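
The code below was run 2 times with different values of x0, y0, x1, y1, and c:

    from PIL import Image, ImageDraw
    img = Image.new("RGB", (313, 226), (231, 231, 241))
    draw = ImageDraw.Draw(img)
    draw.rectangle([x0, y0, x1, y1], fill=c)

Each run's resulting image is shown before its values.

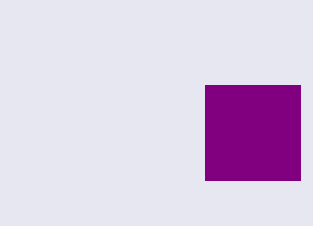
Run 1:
x0 = 205
y0 = 85
x1 = 300
y1 = 180
c = 'purple'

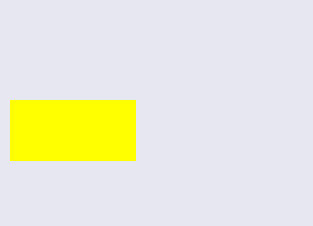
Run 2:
x0 = 10, y0 = 100, x1 = 135, y1 = 160, c = 'yellow'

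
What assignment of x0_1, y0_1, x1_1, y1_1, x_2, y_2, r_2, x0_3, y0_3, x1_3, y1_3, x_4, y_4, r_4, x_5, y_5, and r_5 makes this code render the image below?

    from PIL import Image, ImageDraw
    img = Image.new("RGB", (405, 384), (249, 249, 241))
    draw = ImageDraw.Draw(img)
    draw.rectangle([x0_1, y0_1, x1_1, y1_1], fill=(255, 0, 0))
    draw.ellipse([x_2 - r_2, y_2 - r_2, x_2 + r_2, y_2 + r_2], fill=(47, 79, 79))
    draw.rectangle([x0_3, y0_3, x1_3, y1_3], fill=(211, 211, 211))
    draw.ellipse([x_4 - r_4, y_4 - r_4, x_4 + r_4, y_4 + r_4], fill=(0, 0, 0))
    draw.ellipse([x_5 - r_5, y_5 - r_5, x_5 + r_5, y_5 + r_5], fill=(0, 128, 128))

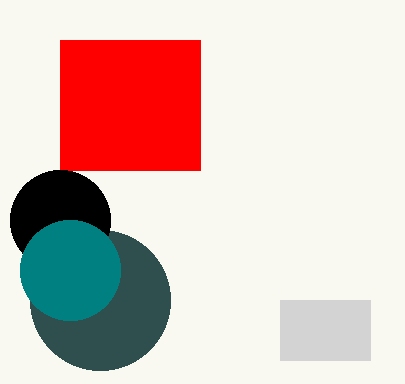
x0_1 = 60, y0_1 = 40, x1_1 = 200, y1_1 = 170, x_2 = 100, y_2 = 300, r_2 = 70, x0_3 = 280, y0_3 = 300, x1_3 = 370, y1_3 = 360, x_4 = 60, y_4 = 220, r_4 = 50, x_5 = 70, y_5 = 270, r_5 = 50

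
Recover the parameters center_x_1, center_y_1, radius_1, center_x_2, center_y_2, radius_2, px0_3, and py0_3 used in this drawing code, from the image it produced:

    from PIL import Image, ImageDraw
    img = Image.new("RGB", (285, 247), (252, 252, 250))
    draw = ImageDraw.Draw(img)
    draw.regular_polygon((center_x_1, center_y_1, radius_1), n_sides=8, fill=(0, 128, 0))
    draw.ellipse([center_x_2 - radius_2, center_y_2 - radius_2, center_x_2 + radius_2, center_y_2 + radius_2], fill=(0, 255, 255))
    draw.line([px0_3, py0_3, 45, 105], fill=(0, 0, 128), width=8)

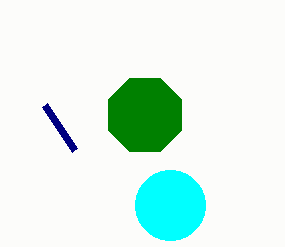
center_x_1 = 145, center_y_1 = 115, radius_1 = 40, center_x_2 = 170, center_y_2 = 205, radius_2 = 35, px0_3 = 75, py0_3 = 150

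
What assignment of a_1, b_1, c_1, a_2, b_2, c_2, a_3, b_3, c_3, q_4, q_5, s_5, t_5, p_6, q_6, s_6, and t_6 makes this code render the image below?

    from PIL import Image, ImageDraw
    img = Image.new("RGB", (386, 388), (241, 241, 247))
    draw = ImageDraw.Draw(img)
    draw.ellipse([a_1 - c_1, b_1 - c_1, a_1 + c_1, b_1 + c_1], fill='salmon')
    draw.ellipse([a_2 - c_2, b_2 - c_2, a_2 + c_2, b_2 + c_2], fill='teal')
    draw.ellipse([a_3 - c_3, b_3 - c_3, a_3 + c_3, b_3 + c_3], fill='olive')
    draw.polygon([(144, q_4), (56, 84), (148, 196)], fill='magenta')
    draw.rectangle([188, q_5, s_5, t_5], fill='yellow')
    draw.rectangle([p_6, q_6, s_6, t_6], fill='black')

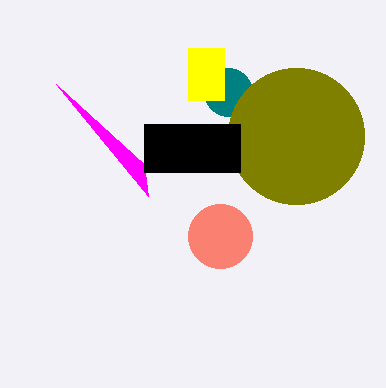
a_1 = 220; b_1 = 236; c_1 = 32; a_2 = 228; b_2 = 92; c_2 = 24; a_3 = 296; b_3 = 136; c_3 = 68; q_4 = 164; q_5 = 48; s_5 = 224; t_5 = 100; p_6 = 144; q_6 = 124; s_6 = 240; t_6 = 172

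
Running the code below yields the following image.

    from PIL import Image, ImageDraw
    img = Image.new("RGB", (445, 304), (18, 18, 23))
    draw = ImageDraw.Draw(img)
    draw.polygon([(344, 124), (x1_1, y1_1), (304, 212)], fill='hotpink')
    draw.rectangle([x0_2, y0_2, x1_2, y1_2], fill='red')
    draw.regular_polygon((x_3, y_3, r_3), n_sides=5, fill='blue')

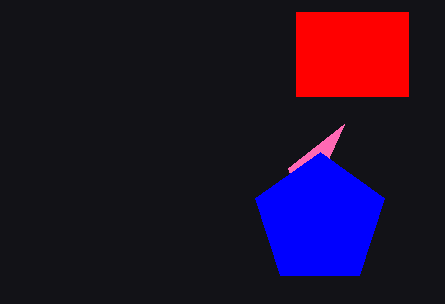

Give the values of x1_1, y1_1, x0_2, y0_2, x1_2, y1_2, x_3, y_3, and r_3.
x1_1 = 288, y1_1 = 168, x0_2 = 296, y0_2 = 12, x1_2 = 408, y1_2 = 96, x_3 = 320, y_3 = 220, r_3 = 68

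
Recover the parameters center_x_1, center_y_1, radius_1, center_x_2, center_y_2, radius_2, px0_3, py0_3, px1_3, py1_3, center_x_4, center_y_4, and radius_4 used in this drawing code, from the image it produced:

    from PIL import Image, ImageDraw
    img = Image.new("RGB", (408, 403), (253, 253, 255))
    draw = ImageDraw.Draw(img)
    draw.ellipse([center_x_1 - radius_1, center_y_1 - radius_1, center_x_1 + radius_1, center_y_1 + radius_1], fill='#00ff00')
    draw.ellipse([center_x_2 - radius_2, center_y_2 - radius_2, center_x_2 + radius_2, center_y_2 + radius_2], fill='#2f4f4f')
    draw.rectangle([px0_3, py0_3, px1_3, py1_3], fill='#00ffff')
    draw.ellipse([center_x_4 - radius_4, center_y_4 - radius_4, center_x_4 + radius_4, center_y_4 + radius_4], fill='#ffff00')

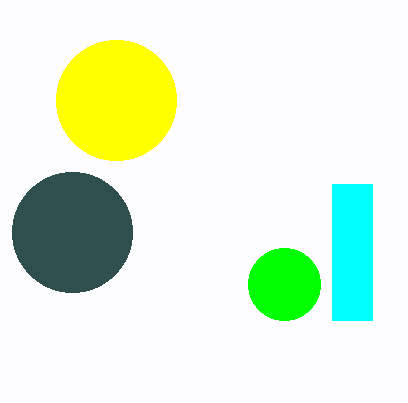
center_x_1 = 284, center_y_1 = 284, radius_1 = 36, center_x_2 = 72, center_y_2 = 232, radius_2 = 60, px0_3 = 332, py0_3 = 184, px1_3 = 372, py1_3 = 320, center_x_4 = 116, center_y_4 = 100, radius_4 = 60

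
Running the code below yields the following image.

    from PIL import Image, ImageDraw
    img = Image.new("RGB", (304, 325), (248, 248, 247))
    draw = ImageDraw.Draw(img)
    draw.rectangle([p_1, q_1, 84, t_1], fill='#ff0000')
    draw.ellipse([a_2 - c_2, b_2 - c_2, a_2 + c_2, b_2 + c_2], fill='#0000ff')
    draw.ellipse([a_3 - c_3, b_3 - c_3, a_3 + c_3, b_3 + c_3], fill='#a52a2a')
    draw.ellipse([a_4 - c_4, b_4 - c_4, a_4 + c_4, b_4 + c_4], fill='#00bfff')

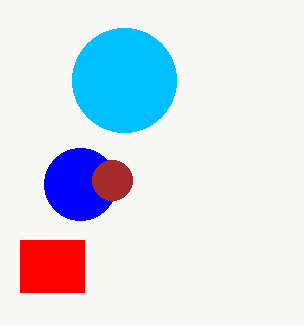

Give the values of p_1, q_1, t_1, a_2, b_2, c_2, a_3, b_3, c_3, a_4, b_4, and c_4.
p_1 = 20; q_1 = 240; t_1 = 292; a_2 = 80; b_2 = 184; c_2 = 36; a_3 = 112; b_3 = 180; c_3 = 20; a_4 = 124; b_4 = 80; c_4 = 52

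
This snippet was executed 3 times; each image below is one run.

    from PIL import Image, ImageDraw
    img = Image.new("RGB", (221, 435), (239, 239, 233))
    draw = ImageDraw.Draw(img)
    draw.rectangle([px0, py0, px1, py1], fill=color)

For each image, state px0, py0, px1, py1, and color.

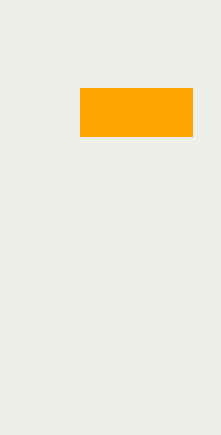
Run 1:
px0 = 80
py0 = 88
px1 = 192
py1 = 136
color = 'orange'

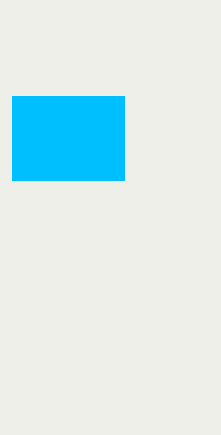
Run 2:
px0 = 12
py0 = 96
px1 = 124
py1 = 180
color = 'deepskyblue'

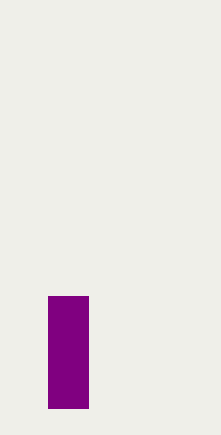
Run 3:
px0 = 48; py0 = 296; px1 = 88; py1 = 408; color = 'purple'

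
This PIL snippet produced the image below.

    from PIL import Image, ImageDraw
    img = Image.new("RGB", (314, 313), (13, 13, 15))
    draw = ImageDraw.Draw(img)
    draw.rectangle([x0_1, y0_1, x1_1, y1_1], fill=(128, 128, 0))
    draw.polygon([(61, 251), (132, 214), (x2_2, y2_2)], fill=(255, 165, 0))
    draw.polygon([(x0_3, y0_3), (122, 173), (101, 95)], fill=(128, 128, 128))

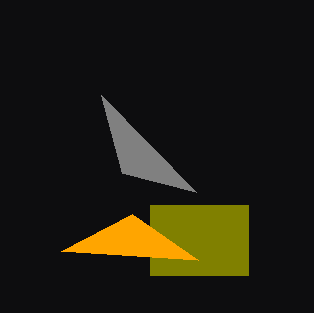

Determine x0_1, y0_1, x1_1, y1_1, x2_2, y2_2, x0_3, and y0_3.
x0_1 = 150, y0_1 = 205, x1_1 = 248, y1_1 = 275, x2_2 = 198, y2_2 = 260, x0_3 = 196, y0_3 = 192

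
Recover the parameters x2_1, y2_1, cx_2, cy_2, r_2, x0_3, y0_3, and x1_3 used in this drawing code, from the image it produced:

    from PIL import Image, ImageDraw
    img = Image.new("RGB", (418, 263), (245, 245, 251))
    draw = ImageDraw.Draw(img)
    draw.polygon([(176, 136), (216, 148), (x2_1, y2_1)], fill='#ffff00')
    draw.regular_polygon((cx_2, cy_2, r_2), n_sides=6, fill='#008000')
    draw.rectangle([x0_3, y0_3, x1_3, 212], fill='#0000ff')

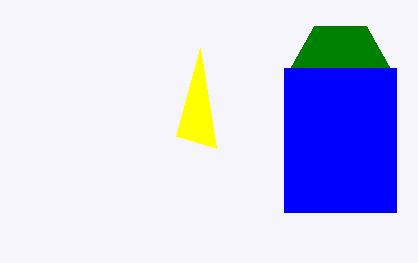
x2_1 = 200; y2_1 = 48; cx_2 = 340; cy_2 = 72; r_2 = 52; x0_3 = 284; y0_3 = 68; x1_3 = 396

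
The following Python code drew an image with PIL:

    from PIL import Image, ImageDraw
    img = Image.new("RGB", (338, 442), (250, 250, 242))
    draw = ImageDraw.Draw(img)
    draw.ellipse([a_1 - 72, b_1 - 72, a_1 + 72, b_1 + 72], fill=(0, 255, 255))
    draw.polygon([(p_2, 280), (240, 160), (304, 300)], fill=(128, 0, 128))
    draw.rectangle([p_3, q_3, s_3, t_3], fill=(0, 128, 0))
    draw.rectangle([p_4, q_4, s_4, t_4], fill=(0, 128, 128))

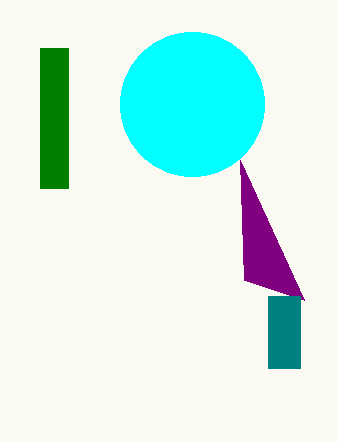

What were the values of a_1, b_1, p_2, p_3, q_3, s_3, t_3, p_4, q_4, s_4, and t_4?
a_1 = 192; b_1 = 104; p_2 = 244; p_3 = 40; q_3 = 48; s_3 = 68; t_3 = 188; p_4 = 268; q_4 = 296; s_4 = 300; t_4 = 368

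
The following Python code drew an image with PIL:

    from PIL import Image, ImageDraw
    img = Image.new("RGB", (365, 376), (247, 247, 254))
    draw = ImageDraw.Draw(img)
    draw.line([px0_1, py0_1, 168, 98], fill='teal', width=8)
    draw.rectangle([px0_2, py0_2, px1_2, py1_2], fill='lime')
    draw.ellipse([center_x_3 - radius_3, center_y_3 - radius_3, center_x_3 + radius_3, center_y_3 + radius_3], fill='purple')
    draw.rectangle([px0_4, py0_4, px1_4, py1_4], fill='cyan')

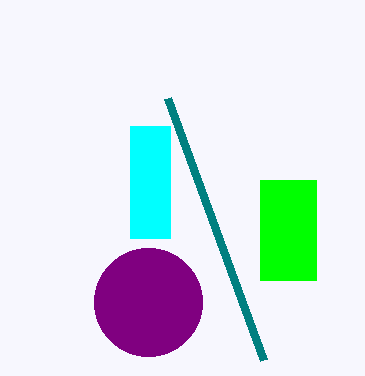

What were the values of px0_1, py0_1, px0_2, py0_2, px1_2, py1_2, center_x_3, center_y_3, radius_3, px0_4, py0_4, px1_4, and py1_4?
px0_1 = 264
py0_1 = 360
px0_2 = 260
py0_2 = 180
px1_2 = 316
py1_2 = 280
center_x_3 = 148
center_y_3 = 302
radius_3 = 54
px0_4 = 130
py0_4 = 126
px1_4 = 170
py1_4 = 238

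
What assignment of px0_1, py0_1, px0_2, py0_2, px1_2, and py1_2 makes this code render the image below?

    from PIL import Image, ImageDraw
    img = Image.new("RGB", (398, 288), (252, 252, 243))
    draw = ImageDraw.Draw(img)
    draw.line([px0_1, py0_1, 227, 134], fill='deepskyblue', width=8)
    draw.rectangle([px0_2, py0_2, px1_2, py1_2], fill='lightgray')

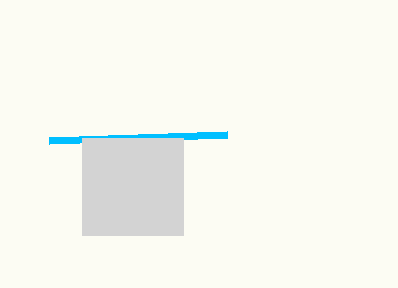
px0_1 = 49; py0_1 = 140; px0_2 = 82; py0_2 = 138; px1_2 = 183; py1_2 = 235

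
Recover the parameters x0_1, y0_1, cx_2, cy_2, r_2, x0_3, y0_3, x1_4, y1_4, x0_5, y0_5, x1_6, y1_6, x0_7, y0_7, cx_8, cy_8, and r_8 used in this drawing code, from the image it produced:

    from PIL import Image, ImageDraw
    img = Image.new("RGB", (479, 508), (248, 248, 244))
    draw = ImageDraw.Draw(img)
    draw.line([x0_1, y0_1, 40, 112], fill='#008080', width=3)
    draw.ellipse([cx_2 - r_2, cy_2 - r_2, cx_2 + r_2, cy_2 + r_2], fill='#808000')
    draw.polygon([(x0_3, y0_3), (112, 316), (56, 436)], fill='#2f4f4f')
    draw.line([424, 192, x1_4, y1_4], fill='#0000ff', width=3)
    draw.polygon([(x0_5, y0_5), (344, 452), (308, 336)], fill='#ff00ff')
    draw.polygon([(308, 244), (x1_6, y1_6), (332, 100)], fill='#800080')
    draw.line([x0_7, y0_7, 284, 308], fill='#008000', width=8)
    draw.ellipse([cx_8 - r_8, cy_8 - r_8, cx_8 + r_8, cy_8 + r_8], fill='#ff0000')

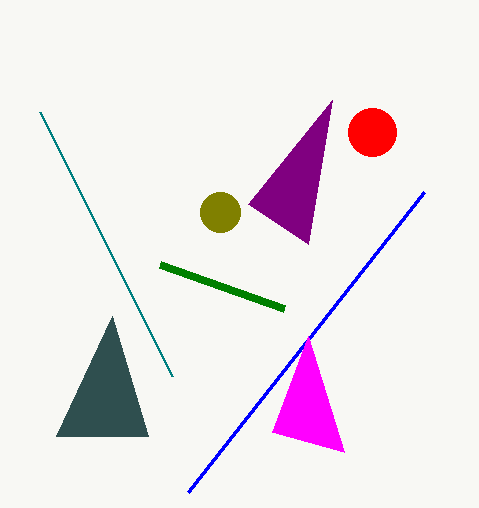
x0_1 = 172; y0_1 = 376; cx_2 = 220; cy_2 = 212; r_2 = 20; x0_3 = 148; y0_3 = 436; x1_4 = 188; y1_4 = 492; x0_5 = 272; y0_5 = 432; x1_6 = 248; y1_6 = 204; x0_7 = 160; y0_7 = 264; cx_8 = 372; cy_8 = 132; r_8 = 24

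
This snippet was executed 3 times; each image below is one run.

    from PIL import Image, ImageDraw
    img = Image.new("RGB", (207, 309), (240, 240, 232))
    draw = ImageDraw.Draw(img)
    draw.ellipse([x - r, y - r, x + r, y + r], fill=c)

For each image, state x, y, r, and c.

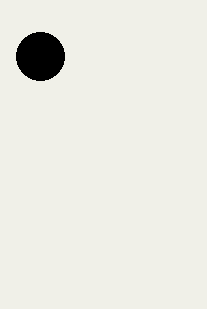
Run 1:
x = 40
y = 56
r = 24
c = 'black'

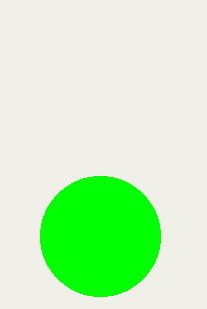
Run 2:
x = 100; y = 236; r = 60; c = 'lime'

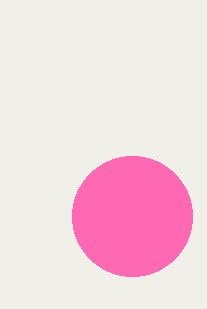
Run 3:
x = 132
y = 216
r = 60
c = 'hotpink'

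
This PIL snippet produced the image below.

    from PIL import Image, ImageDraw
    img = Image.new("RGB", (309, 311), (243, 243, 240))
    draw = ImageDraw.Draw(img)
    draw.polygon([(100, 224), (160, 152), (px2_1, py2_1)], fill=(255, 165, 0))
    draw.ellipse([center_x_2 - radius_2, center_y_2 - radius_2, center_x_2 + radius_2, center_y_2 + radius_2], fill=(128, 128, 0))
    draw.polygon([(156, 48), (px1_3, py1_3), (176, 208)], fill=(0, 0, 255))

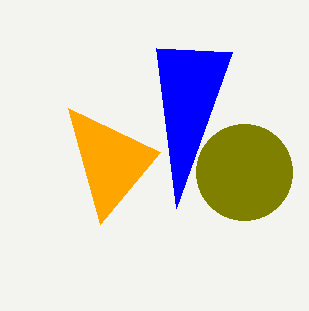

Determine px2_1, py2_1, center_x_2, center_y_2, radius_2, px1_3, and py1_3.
px2_1 = 68
py2_1 = 108
center_x_2 = 244
center_y_2 = 172
radius_2 = 48
px1_3 = 232
py1_3 = 52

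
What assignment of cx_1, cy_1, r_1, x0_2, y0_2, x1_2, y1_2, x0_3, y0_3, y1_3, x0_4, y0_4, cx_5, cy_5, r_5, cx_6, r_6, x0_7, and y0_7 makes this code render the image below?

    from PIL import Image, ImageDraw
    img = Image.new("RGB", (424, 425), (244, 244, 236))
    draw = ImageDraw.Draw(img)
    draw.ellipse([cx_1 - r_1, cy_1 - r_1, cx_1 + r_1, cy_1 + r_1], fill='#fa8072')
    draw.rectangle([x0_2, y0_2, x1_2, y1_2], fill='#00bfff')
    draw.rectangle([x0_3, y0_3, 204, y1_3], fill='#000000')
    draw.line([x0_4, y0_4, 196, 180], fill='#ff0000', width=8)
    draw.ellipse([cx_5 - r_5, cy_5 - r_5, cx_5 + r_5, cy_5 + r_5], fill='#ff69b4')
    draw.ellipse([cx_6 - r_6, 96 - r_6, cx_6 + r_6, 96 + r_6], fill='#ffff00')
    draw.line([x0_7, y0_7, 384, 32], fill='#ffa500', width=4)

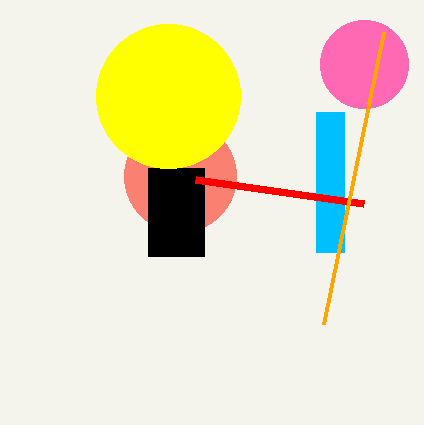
cx_1 = 180
cy_1 = 176
r_1 = 56
x0_2 = 316
y0_2 = 112
x1_2 = 344
y1_2 = 252
x0_3 = 148
y0_3 = 168
y1_3 = 256
x0_4 = 364
y0_4 = 204
cx_5 = 364
cy_5 = 64
r_5 = 44
cx_6 = 168
r_6 = 72
x0_7 = 324
y0_7 = 324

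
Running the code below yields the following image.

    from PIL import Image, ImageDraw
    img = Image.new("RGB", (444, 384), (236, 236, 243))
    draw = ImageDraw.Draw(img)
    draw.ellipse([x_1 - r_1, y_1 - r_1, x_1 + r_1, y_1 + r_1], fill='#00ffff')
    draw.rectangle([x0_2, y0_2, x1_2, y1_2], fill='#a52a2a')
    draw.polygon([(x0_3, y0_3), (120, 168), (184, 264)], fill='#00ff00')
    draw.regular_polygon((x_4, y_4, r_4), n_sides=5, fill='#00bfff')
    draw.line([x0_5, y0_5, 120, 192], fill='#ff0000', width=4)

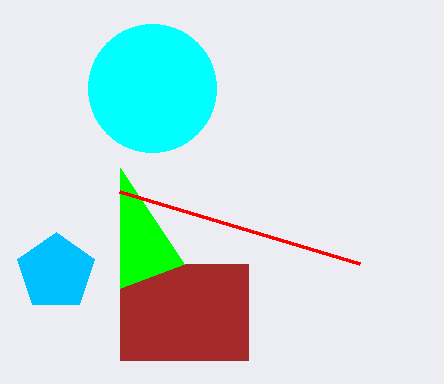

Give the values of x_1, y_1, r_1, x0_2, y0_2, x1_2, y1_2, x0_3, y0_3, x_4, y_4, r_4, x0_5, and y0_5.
x_1 = 152
y_1 = 88
r_1 = 64
x0_2 = 120
y0_2 = 264
x1_2 = 248
y1_2 = 360
x0_3 = 120
y0_3 = 288
x_4 = 56
y_4 = 272
r_4 = 40
x0_5 = 360
y0_5 = 264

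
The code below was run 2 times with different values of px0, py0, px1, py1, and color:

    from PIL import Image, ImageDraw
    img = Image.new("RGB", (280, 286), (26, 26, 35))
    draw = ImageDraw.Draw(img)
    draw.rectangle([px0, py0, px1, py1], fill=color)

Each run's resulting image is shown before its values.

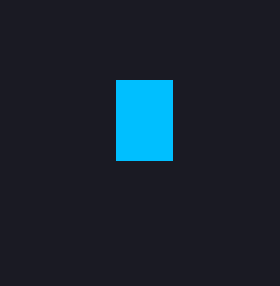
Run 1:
px0 = 116
py0 = 80
px1 = 172
py1 = 160
color = 'deepskyblue'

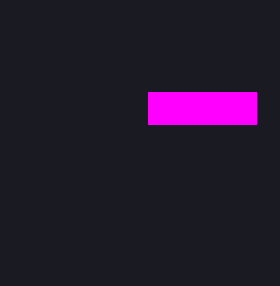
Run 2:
px0 = 148, py0 = 92, px1 = 256, py1 = 124, color = 'magenta'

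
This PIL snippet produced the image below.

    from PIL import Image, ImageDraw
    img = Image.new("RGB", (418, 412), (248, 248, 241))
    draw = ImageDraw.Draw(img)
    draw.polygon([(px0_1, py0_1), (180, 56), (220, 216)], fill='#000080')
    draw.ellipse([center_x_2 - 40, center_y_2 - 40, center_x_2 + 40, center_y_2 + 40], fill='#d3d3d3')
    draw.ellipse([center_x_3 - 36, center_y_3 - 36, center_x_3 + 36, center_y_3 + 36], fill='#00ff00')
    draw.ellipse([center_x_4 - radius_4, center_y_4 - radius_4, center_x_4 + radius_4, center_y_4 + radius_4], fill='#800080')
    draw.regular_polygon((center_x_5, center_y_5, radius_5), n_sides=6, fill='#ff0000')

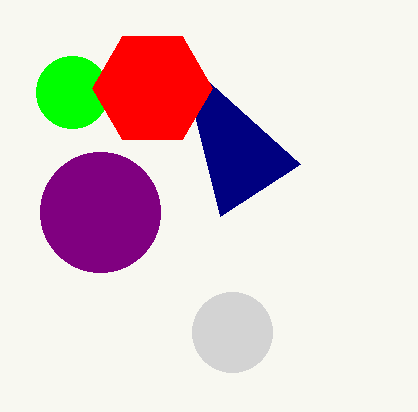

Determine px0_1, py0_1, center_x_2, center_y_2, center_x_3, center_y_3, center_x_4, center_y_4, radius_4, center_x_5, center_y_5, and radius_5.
px0_1 = 300
py0_1 = 164
center_x_2 = 232
center_y_2 = 332
center_x_3 = 72
center_y_3 = 92
center_x_4 = 100
center_y_4 = 212
radius_4 = 60
center_x_5 = 152
center_y_5 = 88
radius_5 = 60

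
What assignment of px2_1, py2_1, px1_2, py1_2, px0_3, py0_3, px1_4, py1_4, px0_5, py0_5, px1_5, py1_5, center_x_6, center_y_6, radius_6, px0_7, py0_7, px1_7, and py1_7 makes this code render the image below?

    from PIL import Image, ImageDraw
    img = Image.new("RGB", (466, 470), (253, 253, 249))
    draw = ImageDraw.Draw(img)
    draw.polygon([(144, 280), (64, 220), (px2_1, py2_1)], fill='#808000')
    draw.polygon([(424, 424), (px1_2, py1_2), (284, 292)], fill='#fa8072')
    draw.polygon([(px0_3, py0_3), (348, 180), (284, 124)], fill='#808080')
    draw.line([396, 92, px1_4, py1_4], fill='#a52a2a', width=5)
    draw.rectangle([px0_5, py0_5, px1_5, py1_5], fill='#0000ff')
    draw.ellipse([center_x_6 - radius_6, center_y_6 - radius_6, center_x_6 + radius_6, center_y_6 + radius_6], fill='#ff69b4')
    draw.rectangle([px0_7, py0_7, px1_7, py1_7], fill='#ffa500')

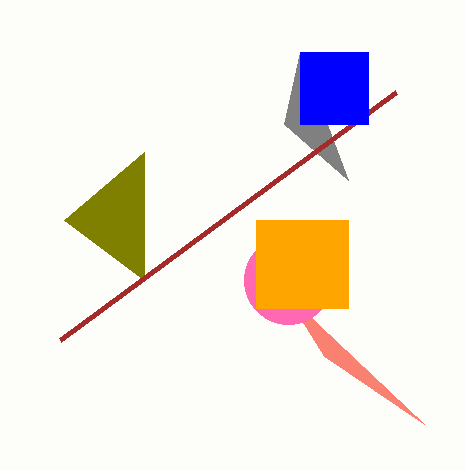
px2_1 = 144
py2_1 = 152
px1_2 = 324
py1_2 = 356
px0_3 = 300
py0_3 = 52
px1_4 = 60
py1_4 = 340
px0_5 = 300
py0_5 = 52
px1_5 = 368
py1_5 = 124
center_x_6 = 288
center_y_6 = 280
radius_6 = 44
px0_7 = 256
py0_7 = 220
px1_7 = 348
py1_7 = 308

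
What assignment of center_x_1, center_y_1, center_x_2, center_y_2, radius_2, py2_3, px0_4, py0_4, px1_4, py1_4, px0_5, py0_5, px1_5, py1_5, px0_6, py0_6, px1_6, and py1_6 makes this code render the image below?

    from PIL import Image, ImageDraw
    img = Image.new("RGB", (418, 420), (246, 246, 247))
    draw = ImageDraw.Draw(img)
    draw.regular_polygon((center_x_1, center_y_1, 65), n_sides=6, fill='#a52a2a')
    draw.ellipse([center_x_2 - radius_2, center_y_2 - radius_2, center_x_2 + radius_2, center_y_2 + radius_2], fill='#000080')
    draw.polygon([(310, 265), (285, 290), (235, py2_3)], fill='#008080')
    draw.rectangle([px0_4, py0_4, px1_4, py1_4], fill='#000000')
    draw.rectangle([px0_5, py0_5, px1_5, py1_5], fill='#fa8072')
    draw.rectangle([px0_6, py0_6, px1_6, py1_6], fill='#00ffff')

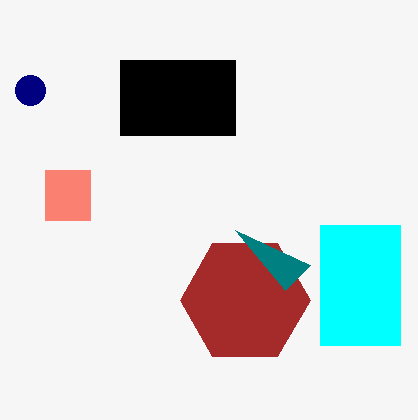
center_x_1 = 245; center_y_1 = 300; center_x_2 = 30; center_y_2 = 90; radius_2 = 15; py2_3 = 230; px0_4 = 120; py0_4 = 60; px1_4 = 235; py1_4 = 135; px0_5 = 45; py0_5 = 170; px1_5 = 90; py1_5 = 220; px0_6 = 320; py0_6 = 225; px1_6 = 400; py1_6 = 345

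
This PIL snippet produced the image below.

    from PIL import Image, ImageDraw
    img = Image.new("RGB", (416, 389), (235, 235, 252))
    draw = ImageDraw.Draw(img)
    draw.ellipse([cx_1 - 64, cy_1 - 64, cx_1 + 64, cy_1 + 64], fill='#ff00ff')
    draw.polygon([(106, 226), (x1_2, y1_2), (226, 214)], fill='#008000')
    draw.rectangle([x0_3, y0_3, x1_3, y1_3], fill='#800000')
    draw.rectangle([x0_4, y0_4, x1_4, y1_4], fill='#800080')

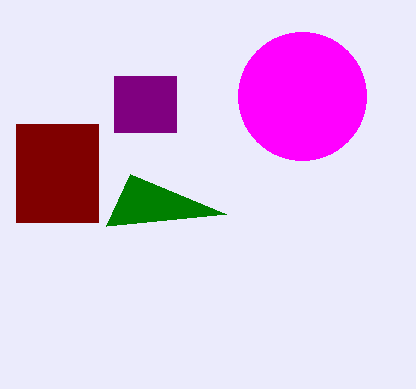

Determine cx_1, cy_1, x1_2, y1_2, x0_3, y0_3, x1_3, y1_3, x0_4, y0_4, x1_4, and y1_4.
cx_1 = 302; cy_1 = 96; x1_2 = 130; y1_2 = 174; x0_3 = 16; y0_3 = 124; x1_3 = 98; y1_3 = 222; x0_4 = 114; y0_4 = 76; x1_4 = 176; y1_4 = 132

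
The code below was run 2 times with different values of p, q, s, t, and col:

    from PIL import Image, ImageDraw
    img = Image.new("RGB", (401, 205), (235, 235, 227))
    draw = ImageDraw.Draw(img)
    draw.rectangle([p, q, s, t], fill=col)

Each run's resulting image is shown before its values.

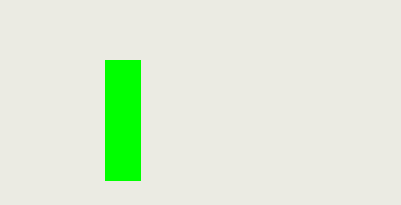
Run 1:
p = 105; q = 60; s = 140; t = 180; col = 'lime'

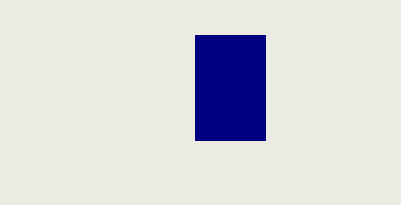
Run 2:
p = 195
q = 35
s = 265
t = 140
col = 'navy'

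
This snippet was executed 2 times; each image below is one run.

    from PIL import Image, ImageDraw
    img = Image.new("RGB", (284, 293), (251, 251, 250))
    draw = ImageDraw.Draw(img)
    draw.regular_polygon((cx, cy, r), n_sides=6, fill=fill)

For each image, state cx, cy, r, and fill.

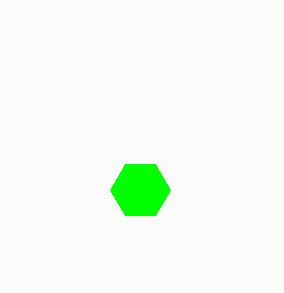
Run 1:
cx = 140
cy = 190
r = 30
fill = 'lime'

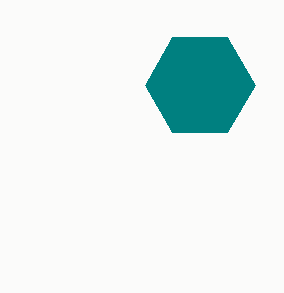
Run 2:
cx = 200
cy = 85
r = 55
fill = 'teal'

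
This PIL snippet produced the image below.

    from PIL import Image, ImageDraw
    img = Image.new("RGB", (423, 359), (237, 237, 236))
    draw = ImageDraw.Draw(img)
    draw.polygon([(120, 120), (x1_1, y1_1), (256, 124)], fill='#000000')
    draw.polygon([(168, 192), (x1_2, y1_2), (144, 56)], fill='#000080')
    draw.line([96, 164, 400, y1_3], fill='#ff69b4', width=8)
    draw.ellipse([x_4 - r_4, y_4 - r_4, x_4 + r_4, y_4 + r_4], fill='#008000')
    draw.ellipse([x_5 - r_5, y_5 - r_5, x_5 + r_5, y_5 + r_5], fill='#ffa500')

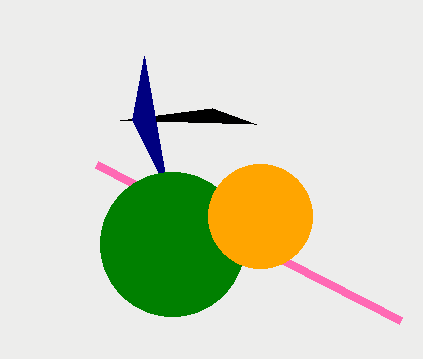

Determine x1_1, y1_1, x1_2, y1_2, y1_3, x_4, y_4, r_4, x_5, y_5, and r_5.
x1_1 = 212; y1_1 = 108; x1_2 = 132; y1_2 = 120; y1_3 = 320; x_4 = 172; y_4 = 244; r_4 = 72; x_5 = 260; y_5 = 216; r_5 = 52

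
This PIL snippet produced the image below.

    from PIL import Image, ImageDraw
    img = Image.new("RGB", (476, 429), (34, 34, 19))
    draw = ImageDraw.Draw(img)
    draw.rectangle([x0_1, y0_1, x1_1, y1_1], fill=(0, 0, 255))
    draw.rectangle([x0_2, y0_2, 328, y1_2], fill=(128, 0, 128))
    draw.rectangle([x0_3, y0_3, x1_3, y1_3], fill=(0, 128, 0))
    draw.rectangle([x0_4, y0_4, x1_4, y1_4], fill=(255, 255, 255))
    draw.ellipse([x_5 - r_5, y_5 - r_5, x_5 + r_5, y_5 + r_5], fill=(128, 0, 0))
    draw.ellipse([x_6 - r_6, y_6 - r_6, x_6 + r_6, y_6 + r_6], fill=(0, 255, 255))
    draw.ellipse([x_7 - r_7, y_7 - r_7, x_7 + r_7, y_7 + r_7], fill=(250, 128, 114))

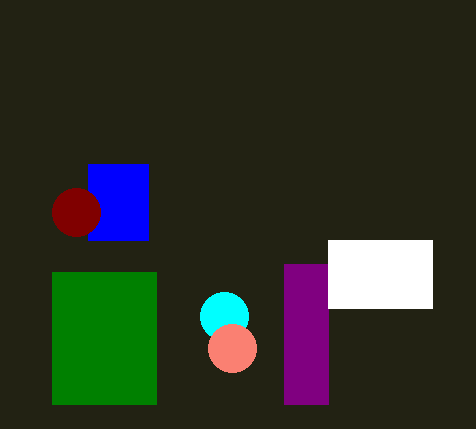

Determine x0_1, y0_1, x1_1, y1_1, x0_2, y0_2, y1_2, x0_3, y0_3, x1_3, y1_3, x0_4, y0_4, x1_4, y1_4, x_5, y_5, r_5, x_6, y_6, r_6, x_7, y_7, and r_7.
x0_1 = 88
y0_1 = 164
x1_1 = 148
y1_1 = 240
x0_2 = 284
y0_2 = 264
y1_2 = 404
x0_3 = 52
y0_3 = 272
x1_3 = 156
y1_3 = 404
x0_4 = 328
y0_4 = 240
x1_4 = 432
y1_4 = 308
x_5 = 76
y_5 = 212
r_5 = 24
x_6 = 224
y_6 = 316
r_6 = 24
x_7 = 232
y_7 = 348
r_7 = 24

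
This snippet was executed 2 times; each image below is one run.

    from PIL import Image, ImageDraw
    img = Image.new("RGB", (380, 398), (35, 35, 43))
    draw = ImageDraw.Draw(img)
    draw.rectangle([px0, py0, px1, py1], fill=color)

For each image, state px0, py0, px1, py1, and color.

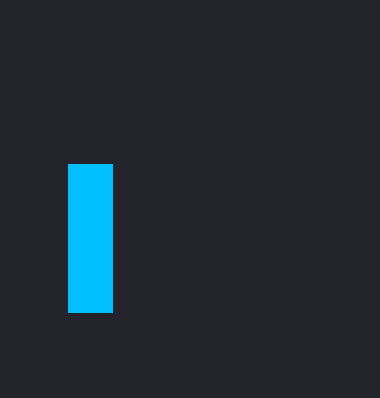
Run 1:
px0 = 68, py0 = 164, px1 = 112, py1 = 312, color = 'deepskyblue'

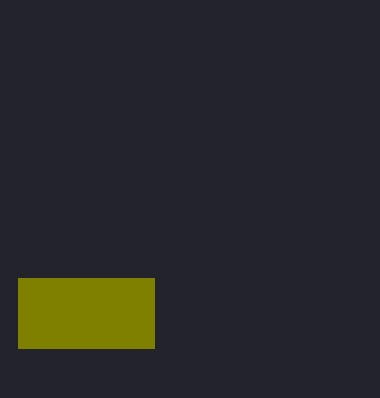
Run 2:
px0 = 18; py0 = 278; px1 = 154; py1 = 348; color = 'olive'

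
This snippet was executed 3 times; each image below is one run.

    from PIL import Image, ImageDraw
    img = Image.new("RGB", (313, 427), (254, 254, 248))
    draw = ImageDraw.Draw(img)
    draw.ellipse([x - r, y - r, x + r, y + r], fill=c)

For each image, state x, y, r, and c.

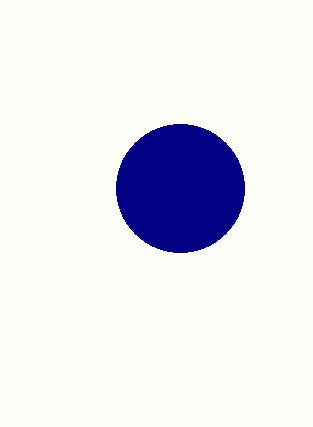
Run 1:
x = 180; y = 188; r = 64; c = 'navy'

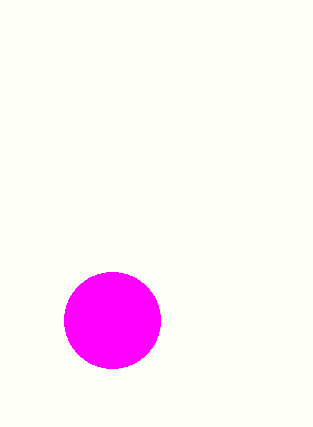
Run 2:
x = 112
y = 320
r = 48
c = 'magenta'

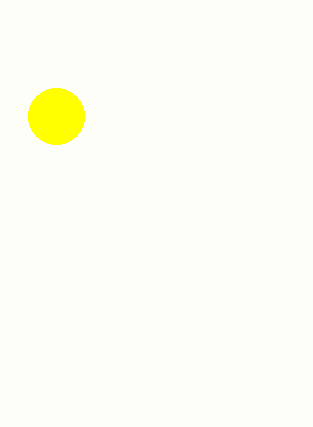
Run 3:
x = 56; y = 116; r = 28; c = 'yellow'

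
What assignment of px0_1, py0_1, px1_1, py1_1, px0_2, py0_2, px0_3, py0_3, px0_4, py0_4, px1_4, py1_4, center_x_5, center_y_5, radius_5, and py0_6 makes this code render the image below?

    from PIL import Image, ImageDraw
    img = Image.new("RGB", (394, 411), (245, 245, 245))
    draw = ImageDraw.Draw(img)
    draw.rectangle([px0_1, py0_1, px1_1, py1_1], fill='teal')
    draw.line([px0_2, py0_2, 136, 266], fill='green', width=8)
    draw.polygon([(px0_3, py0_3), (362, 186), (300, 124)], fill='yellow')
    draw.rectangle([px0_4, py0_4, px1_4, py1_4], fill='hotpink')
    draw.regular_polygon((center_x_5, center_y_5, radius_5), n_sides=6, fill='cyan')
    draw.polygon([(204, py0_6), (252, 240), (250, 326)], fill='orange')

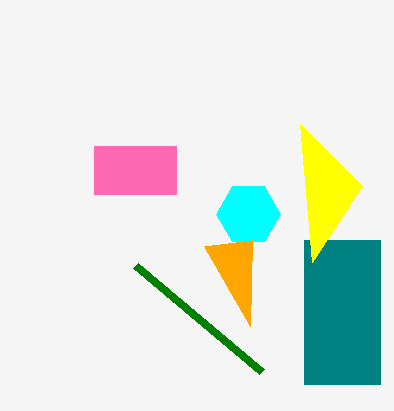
px0_1 = 304, py0_1 = 240, px1_1 = 380, py1_1 = 384, px0_2 = 262, py0_2 = 372, px0_3 = 312, py0_3 = 262, px0_4 = 94, py0_4 = 146, px1_4 = 176, py1_4 = 194, center_x_5 = 248, center_y_5 = 214, radius_5 = 32, py0_6 = 246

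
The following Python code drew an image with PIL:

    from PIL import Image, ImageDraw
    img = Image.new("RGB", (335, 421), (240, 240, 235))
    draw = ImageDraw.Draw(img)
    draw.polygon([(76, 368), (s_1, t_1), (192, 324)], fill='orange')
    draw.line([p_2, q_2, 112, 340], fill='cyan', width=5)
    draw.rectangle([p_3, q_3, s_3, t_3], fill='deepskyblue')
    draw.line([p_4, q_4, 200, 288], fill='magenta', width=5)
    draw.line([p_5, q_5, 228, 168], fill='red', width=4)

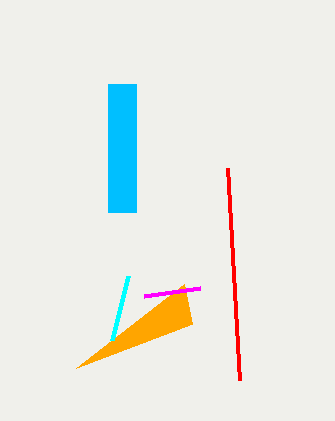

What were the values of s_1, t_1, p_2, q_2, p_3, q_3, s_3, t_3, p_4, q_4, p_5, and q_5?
s_1 = 184; t_1 = 284; p_2 = 128; q_2 = 276; p_3 = 108; q_3 = 84; s_3 = 136; t_3 = 212; p_4 = 144; q_4 = 296; p_5 = 240; q_5 = 380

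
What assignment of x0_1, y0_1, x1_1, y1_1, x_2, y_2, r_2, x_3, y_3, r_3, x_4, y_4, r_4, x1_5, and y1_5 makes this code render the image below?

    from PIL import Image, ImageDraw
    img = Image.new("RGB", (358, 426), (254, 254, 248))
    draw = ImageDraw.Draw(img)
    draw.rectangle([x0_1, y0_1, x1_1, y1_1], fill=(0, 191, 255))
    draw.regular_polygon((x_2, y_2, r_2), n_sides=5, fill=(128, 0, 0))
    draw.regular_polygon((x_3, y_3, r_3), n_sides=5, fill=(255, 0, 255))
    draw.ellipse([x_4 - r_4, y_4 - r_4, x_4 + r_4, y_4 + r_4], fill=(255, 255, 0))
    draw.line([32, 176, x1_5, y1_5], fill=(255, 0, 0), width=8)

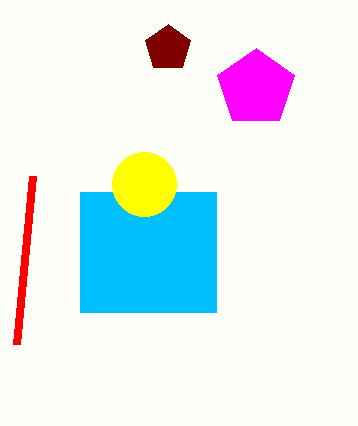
x0_1 = 80, y0_1 = 192, x1_1 = 216, y1_1 = 312, x_2 = 168, y_2 = 48, r_2 = 24, x_3 = 256, y_3 = 88, r_3 = 40, x_4 = 144, y_4 = 184, r_4 = 32, x1_5 = 16, y1_5 = 344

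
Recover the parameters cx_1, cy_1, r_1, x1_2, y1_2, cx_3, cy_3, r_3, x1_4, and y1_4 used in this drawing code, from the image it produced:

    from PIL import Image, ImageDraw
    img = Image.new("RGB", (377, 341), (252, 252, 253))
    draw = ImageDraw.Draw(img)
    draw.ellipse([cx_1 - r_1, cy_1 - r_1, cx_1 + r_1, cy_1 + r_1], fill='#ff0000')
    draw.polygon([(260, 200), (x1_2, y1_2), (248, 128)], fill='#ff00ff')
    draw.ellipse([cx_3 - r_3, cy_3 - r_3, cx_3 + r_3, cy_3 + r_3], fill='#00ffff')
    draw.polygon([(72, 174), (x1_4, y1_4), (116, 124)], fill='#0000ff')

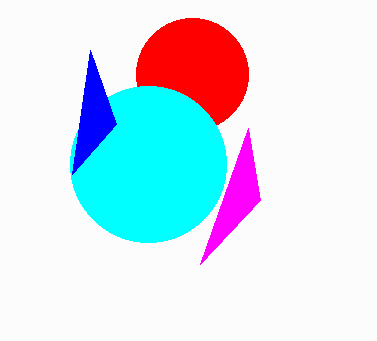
cx_1 = 192; cy_1 = 74; r_1 = 56; x1_2 = 200; y1_2 = 264; cx_3 = 148; cy_3 = 164; r_3 = 78; x1_4 = 90; y1_4 = 50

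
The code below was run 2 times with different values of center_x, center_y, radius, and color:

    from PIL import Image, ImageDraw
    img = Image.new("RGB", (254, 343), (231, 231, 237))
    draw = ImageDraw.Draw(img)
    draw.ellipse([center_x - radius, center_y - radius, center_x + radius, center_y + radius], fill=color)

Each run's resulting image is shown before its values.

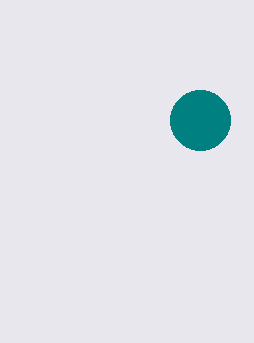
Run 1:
center_x = 200, center_y = 120, radius = 30, color = 'teal'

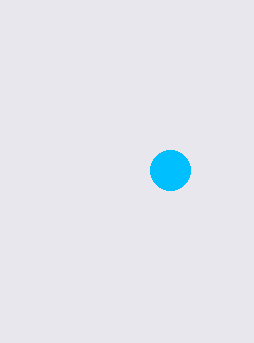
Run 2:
center_x = 170, center_y = 170, radius = 20, color = 'deepskyblue'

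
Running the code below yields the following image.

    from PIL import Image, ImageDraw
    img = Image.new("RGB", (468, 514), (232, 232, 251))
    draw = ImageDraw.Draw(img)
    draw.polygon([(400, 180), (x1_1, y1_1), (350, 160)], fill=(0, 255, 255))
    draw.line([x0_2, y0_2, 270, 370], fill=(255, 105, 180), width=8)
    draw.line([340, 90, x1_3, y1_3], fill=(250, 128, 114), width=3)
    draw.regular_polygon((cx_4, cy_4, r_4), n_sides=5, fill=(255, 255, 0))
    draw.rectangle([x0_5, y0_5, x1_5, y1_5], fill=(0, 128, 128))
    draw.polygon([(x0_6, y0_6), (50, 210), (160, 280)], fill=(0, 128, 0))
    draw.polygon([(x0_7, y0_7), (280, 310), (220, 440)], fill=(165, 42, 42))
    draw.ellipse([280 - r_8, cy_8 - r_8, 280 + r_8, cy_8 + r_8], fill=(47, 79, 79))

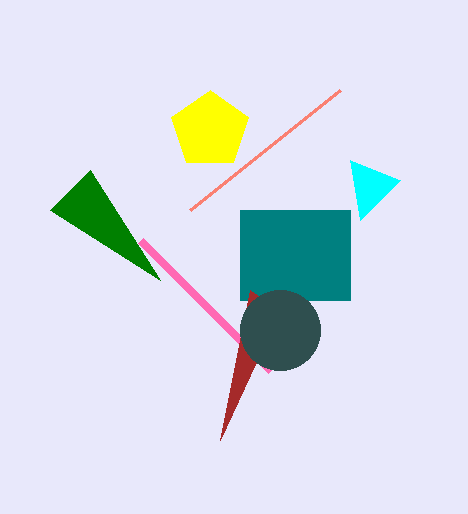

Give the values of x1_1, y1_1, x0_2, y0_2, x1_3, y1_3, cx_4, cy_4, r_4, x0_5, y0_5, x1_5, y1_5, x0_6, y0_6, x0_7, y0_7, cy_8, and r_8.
x1_1 = 360
y1_1 = 220
x0_2 = 140
y0_2 = 240
x1_3 = 190
y1_3 = 210
cx_4 = 210
cy_4 = 130
r_4 = 40
x0_5 = 240
y0_5 = 210
x1_5 = 350
y1_5 = 300
x0_6 = 90
y0_6 = 170
x0_7 = 250
y0_7 = 290
cy_8 = 330
r_8 = 40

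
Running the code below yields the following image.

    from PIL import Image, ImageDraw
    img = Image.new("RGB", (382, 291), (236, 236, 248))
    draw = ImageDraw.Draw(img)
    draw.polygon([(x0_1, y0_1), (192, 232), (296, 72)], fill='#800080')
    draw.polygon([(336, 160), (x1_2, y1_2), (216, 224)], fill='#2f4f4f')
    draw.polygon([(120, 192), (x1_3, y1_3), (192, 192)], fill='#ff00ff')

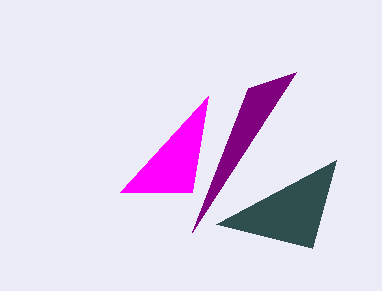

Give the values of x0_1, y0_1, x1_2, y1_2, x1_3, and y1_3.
x0_1 = 248
y0_1 = 88
x1_2 = 312
y1_2 = 248
x1_3 = 208
y1_3 = 96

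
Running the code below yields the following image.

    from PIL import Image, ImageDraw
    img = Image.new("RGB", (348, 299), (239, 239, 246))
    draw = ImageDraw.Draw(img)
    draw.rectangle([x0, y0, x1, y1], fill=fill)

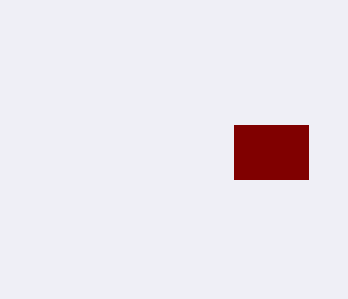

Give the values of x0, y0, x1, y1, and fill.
x0 = 234; y0 = 125; x1 = 308; y1 = 179; fill = 'maroon'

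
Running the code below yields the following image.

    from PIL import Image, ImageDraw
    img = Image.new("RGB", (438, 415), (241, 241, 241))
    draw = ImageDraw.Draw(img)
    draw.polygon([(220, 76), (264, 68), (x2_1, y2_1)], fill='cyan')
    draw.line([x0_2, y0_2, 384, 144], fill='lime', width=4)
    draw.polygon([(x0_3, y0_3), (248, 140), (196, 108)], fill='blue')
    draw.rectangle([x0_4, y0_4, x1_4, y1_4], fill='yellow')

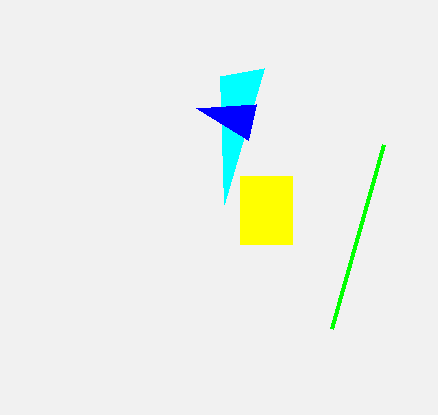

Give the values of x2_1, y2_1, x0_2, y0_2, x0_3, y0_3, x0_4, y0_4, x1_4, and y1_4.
x2_1 = 224; y2_1 = 204; x0_2 = 332; y0_2 = 328; x0_3 = 256; y0_3 = 104; x0_4 = 240; y0_4 = 176; x1_4 = 292; y1_4 = 244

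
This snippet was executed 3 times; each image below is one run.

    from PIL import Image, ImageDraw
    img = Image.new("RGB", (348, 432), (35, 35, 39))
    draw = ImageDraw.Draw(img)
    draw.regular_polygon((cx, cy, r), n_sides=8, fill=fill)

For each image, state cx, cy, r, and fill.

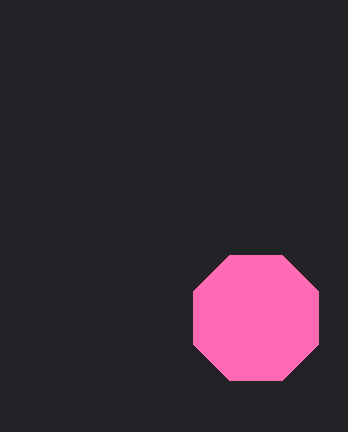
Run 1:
cx = 256; cy = 318; r = 68; fill = 'hotpink'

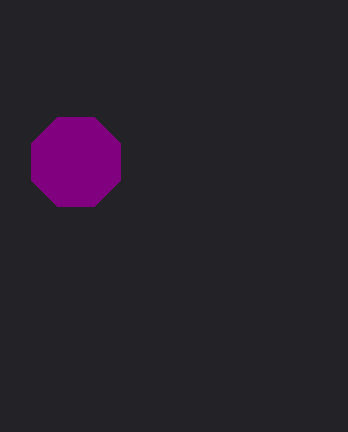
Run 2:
cx = 76
cy = 162
r = 48
fill = 'purple'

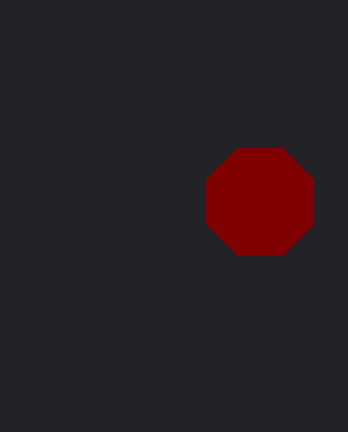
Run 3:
cx = 260, cy = 202, r = 58, fill = 'maroon'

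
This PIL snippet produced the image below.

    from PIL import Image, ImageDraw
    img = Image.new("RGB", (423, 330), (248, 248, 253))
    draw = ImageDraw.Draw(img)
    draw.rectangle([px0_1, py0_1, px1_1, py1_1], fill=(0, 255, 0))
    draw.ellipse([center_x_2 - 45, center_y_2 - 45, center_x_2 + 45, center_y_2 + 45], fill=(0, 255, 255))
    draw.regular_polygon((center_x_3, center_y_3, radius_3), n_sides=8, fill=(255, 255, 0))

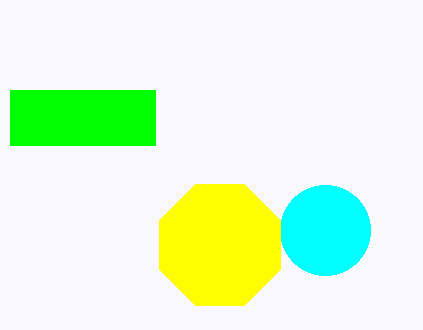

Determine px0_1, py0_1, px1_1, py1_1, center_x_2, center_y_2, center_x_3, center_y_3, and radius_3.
px0_1 = 10, py0_1 = 90, px1_1 = 155, py1_1 = 145, center_x_2 = 325, center_y_2 = 230, center_x_3 = 220, center_y_3 = 245, radius_3 = 65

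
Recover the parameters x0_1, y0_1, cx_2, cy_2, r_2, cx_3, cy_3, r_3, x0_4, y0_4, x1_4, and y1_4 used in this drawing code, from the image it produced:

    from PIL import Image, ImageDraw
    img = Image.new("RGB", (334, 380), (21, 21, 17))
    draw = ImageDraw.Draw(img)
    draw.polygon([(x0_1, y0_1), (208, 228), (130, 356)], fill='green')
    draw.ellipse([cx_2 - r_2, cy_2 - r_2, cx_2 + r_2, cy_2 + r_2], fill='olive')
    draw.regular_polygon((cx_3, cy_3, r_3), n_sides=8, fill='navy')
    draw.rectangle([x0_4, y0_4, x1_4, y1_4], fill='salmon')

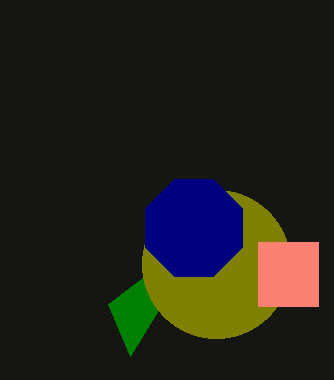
x0_1 = 108; y0_1 = 304; cx_2 = 216; cy_2 = 264; r_2 = 74; cx_3 = 194; cy_3 = 228; r_3 = 52; x0_4 = 258; y0_4 = 242; x1_4 = 318; y1_4 = 306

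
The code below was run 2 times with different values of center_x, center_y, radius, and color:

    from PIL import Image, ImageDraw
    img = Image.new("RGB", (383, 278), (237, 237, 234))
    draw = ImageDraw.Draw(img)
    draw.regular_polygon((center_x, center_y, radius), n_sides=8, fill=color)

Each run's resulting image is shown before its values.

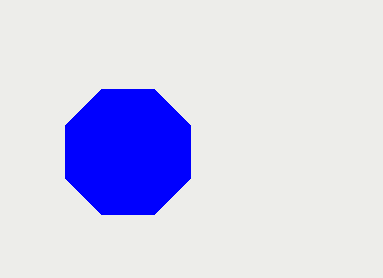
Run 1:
center_x = 128, center_y = 152, radius = 68, color = 'blue'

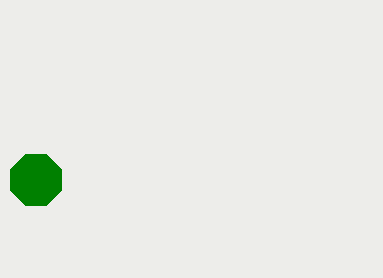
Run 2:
center_x = 36, center_y = 180, radius = 28, color = 'green'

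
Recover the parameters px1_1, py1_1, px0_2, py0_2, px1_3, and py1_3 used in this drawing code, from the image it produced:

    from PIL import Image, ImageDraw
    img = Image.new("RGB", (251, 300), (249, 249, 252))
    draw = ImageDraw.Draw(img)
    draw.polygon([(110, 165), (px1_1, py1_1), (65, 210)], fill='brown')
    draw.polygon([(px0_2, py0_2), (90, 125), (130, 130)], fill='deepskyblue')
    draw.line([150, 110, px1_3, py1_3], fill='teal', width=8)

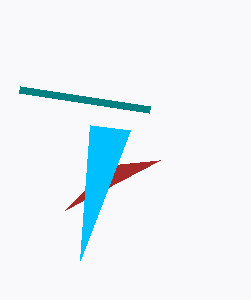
px1_1 = 160
py1_1 = 160
px0_2 = 80
py0_2 = 260
px1_3 = 20
py1_3 = 90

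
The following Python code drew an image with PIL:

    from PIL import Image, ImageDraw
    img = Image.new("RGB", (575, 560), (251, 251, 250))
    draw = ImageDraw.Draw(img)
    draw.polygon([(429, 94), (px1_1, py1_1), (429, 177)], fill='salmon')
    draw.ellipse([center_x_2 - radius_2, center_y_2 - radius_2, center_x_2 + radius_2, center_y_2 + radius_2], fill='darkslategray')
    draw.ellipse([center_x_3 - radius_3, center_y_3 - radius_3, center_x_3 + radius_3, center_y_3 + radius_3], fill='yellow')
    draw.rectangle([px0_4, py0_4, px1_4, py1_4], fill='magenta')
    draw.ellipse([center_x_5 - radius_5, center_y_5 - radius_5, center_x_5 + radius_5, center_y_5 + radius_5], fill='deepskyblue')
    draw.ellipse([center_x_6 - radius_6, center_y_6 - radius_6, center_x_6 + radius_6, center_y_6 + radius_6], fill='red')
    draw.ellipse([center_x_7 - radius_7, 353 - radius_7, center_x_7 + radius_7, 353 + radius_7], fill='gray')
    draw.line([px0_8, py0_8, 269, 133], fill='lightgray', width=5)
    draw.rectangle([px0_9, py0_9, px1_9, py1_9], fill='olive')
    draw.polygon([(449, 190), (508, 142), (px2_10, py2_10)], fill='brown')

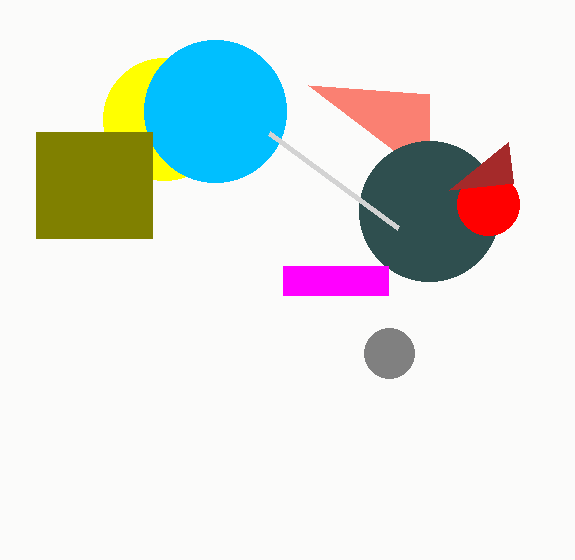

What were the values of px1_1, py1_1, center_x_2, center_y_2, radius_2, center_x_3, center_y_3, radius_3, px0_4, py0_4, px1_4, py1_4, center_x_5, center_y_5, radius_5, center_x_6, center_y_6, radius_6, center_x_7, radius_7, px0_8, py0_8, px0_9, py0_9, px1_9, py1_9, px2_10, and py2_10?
px1_1 = 308
py1_1 = 85
center_x_2 = 429
center_y_2 = 211
radius_2 = 70
center_x_3 = 164
center_y_3 = 119
radius_3 = 61
px0_4 = 283
py0_4 = 266
px1_4 = 388
py1_4 = 295
center_x_5 = 215
center_y_5 = 111
radius_5 = 71
center_x_6 = 488
center_y_6 = 204
radius_6 = 31
center_x_7 = 389
radius_7 = 25
px0_8 = 398
py0_8 = 228
px0_9 = 36
py0_9 = 132
px1_9 = 152
py1_9 = 238
px2_10 = 513
py2_10 = 183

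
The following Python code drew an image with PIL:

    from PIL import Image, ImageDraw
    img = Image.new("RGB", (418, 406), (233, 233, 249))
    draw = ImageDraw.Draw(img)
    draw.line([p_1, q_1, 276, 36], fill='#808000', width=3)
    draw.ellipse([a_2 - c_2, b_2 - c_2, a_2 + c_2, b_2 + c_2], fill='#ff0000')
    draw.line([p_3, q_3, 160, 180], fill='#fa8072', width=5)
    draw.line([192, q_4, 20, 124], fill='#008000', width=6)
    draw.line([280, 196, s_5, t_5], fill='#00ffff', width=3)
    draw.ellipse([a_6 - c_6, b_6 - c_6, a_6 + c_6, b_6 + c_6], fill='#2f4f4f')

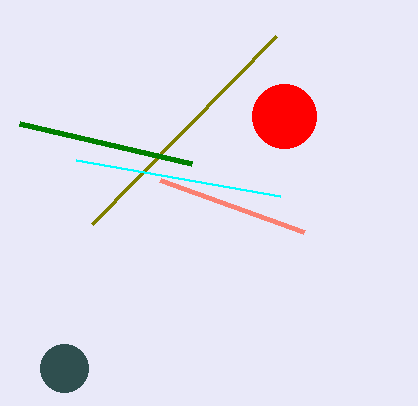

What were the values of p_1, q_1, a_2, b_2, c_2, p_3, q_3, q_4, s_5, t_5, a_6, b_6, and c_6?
p_1 = 92
q_1 = 224
a_2 = 284
b_2 = 116
c_2 = 32
p_3 = 304
q_3 = 232
q_4 = 164
s_5 = 76
t_5 = 160
a_6 = 64
b_6 = 368
c_6 = 24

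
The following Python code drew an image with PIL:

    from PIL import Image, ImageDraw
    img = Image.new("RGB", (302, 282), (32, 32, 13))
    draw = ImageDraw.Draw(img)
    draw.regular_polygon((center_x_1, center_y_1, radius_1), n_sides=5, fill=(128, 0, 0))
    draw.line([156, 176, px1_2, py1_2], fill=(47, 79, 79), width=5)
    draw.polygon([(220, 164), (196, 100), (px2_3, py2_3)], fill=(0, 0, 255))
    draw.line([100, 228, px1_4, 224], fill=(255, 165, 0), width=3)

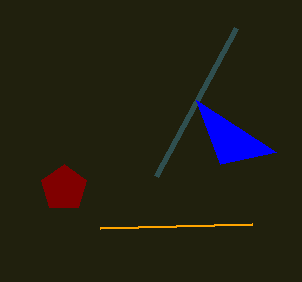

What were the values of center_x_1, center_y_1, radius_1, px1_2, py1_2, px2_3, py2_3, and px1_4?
center_x_1 = 64
center_y_1 = 188
radius_1 = 24
px1_2 = 236
py1_2 = 28
px2_3 = 276
py2_3 = 152
px1_4 = 252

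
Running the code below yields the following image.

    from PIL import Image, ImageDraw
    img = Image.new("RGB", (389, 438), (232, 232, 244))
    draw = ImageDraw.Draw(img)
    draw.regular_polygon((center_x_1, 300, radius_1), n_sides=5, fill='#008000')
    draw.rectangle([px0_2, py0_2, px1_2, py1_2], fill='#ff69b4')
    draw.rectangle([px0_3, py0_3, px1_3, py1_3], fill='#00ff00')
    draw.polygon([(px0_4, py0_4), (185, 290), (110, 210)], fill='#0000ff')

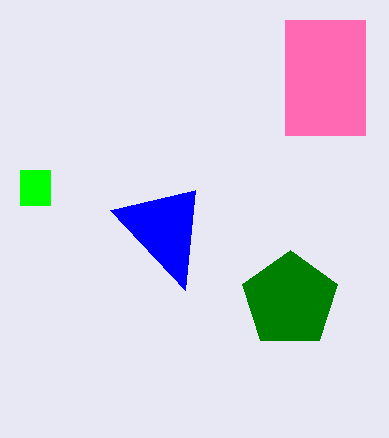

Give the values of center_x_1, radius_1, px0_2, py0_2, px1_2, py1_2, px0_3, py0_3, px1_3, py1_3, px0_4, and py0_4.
center_x_1 = 290; radius_1 = 50; px0_2 = 285; py0_2 = 20; px1_2 = 365; py1_2 = 135; px0_3 = 20; py0_3 = 170; px1_3 = 50; py1_3 = 205; px0_4 = 195; py0_4 = 190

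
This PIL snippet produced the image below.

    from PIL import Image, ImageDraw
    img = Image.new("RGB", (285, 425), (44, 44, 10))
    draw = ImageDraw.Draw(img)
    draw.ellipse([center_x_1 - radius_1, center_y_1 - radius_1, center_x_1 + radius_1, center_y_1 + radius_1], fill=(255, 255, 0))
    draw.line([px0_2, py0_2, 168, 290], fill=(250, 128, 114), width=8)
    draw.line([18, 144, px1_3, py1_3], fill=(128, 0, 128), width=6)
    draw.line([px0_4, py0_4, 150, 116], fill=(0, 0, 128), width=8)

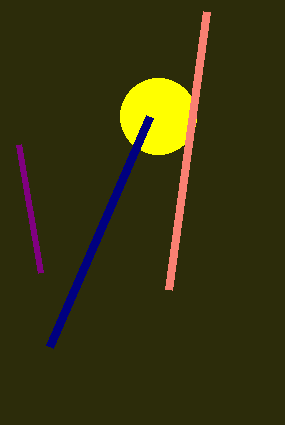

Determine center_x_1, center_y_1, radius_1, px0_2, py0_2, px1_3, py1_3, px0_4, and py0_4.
center_x_1 = 158
center_y_1 = 116
radius_1 = 38
px0_2 = 206
py0_2 = 12
px1_3 = 40
py1_3 = 272
px0_4 = 50
py0_4 = 346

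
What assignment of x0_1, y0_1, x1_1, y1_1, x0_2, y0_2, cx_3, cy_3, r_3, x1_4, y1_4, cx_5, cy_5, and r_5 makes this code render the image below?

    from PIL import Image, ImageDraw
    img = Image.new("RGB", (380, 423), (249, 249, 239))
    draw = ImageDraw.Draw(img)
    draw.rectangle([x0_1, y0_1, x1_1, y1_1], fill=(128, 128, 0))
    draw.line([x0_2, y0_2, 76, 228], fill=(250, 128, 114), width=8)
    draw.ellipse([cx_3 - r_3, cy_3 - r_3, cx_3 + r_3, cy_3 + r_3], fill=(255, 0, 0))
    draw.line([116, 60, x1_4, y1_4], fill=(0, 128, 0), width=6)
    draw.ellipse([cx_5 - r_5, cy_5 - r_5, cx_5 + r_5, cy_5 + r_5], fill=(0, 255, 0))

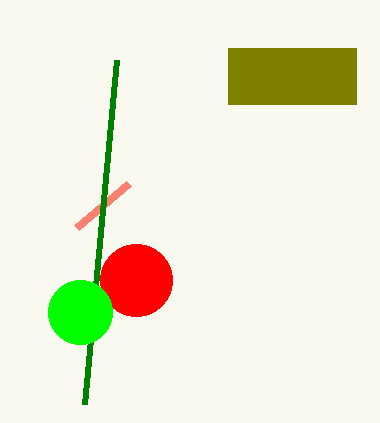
x0_1 = 228
y0_1 = 48
x1_1 = 356
y1_1 = 104
x0_2 = 128
y0_2 = 184
cx_3 = 136
cy_3 = 280
r_3 = 36
x1_4 = 84
y1_4 = 404
cx_5 = 80
cy_5 = 312
r_5 = 32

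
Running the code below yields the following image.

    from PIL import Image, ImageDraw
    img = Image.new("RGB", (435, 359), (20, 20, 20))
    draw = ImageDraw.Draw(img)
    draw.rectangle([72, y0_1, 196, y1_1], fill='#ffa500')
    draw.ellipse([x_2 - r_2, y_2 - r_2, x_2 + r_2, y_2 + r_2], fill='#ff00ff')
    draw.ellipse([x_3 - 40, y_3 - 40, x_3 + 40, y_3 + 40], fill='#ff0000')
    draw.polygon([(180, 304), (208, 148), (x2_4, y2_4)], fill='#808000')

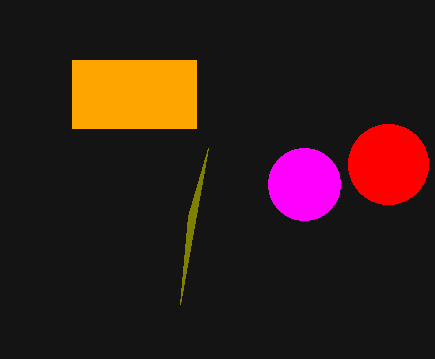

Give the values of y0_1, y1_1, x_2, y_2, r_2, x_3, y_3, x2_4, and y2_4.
y0_1 = 60
y1_1 = 128
x_2 = 304
y_2 = 184
r_2 = 36
x_3 = 388
y_3 = 164
x2_4 = 188
y2_4 = 216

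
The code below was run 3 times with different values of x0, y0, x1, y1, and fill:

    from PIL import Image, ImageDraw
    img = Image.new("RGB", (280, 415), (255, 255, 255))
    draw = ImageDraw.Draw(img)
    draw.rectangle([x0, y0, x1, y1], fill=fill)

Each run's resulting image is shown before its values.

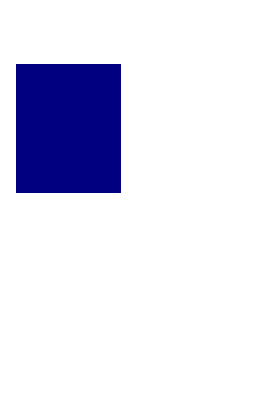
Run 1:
x0 = 16; y0 = 64; x1 = 120; y1 = 192; fill = 'navy'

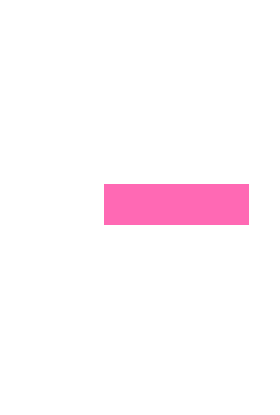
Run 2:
x0 = 104, y0 = 184, x1 = 248, y1 = 224, fill = 'hotpink'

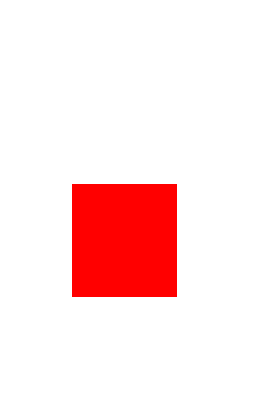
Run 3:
x0 = 72
y0 = 184
x1 = 176
y1 = 296
fill = 'red'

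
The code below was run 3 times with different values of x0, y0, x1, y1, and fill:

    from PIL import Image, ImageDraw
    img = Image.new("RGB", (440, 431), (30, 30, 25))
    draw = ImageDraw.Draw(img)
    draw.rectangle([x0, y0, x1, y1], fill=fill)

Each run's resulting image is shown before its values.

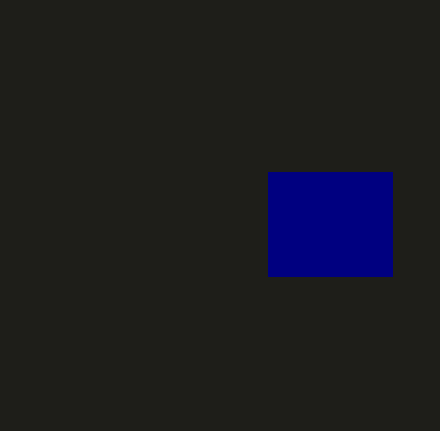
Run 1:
x0 = 268; y0 = 172; x1 = 392; y1 = 276; fill = 'navy'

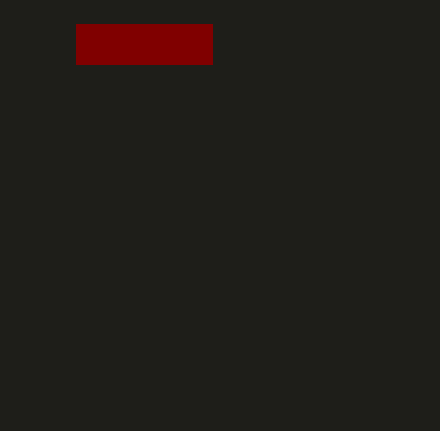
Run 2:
x0 = 76, y0 = 24, x1 = 212, y1 = 64, fill = 'maroon'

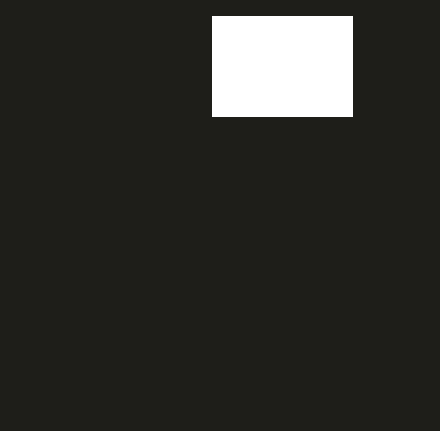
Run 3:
x0 = 212, y0 = 16, x1 = 352, y1 = 116, fill = 'white'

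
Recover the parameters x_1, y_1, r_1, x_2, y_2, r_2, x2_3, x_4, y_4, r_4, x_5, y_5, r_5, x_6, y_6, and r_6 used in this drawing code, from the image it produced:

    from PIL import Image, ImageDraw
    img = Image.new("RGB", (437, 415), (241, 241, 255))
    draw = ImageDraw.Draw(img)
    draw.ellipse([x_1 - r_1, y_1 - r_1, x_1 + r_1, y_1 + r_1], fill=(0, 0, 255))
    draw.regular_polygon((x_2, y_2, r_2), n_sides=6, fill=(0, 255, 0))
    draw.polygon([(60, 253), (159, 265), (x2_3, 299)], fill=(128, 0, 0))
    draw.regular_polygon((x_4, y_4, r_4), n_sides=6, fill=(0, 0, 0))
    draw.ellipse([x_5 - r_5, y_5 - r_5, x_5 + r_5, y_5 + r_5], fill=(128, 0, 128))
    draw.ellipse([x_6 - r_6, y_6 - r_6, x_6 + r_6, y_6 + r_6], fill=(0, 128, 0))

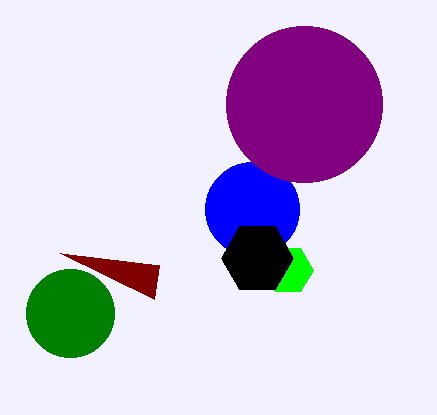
x_1 = 252, y_1 = 209, r_1 = 47, x_2 = 288, y_2 = 270, r_2 = 25, x2_3 = 154, x_4 = 257, y_4 = 258, r_4 = 36, x_5 = 304, y_5 = 104, r_5 = 78, x_6 = 70, y_6 = 313, r_6 = 44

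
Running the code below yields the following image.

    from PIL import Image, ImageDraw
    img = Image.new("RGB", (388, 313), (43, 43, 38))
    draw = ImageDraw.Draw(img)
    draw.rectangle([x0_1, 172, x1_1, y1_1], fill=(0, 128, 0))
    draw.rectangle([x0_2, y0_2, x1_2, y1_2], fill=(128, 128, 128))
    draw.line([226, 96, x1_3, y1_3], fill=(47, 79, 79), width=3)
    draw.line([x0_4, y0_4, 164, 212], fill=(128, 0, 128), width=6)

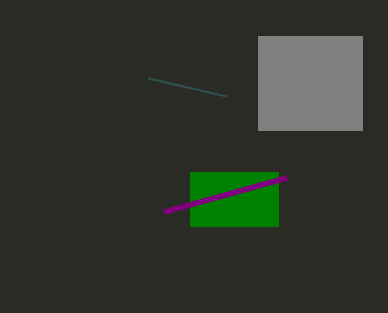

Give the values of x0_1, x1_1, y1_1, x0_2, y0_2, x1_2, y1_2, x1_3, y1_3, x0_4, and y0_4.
x0_1 = 190, x1_1 = 278, y1_1 = 226, x0_2 = 258, y0_2 = 36, x1_2 = 362, y1_2 = 130, x1_3 = 148, y1_3 = 78, x0_4 = 286, y0_4 = 178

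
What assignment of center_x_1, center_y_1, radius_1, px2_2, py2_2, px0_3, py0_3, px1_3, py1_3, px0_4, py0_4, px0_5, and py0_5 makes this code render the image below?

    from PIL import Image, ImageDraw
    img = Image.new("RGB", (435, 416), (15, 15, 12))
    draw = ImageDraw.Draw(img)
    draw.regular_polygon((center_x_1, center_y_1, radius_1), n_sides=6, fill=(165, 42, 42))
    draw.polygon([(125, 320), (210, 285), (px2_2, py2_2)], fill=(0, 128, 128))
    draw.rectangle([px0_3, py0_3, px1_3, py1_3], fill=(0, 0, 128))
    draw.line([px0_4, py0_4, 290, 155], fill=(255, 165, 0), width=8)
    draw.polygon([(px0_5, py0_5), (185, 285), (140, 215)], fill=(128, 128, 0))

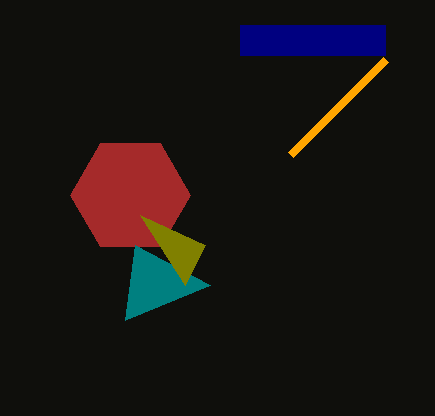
center_x_1 = 130
center_y_1 = 195
radius_1 = 60
px2_2 = 135
py2_2 = 245
px0_3 = 240
py0_3 = 25
px1_3 = 385
py1_3 = 55
px0_4 = 385
py0_4 = 60
px0_5 = 205
py0_5 = 245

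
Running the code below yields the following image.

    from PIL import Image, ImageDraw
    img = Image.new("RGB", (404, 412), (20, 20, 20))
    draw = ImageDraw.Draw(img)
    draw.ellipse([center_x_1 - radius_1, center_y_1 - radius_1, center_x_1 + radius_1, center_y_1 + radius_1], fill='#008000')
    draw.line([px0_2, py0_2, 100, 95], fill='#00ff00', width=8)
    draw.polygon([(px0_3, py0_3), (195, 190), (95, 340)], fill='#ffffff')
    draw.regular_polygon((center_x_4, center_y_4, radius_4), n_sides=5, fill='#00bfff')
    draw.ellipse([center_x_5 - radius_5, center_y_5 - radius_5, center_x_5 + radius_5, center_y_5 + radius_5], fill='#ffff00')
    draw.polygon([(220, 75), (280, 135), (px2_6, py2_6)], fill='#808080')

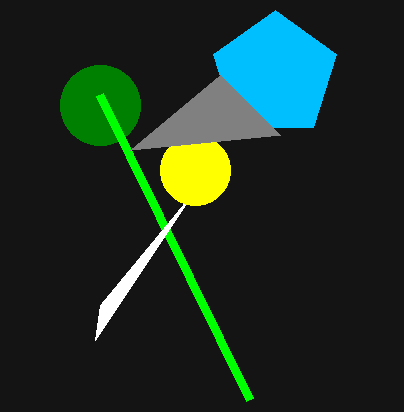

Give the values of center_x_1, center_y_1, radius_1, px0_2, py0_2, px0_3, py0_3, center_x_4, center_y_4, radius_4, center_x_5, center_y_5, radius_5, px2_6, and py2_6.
center_x_1 = 100
center_y_1 = 105
radius_1 = 40
px0_2 = 250
py0_2 = 400
px0_3 = 100
py0_3 = 305
center_x_4 = 275
center_y_4 = 75
radius_4 = 65
center_x_5 = 195
center_y_5 = 170
radius_5 = 35
px2_6 = 130
py2_6 = 150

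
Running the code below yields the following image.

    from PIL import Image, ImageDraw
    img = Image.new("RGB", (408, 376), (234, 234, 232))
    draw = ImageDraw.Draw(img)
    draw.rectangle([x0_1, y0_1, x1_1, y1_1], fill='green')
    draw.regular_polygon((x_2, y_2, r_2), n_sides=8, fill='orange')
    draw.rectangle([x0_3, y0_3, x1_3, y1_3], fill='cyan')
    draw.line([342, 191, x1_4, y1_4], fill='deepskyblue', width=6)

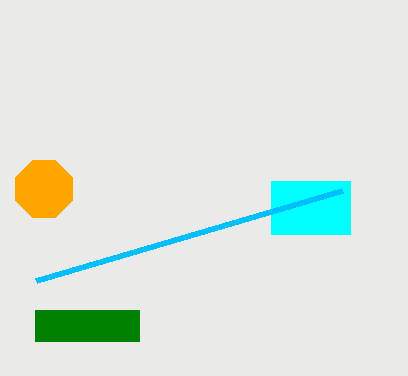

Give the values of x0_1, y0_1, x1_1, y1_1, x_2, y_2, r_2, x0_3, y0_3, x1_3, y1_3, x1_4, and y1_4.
x0_1 = 35; y0_1 = 310; x1_1 = 139; y1_1 = 341; x_2 = 44; y_2 = 189; r_2 = 31; x0_3 = 271; y0_3 = 181; x1_3 = 350; y1_3 = 234; x1_4 = 36; y1_4 = 281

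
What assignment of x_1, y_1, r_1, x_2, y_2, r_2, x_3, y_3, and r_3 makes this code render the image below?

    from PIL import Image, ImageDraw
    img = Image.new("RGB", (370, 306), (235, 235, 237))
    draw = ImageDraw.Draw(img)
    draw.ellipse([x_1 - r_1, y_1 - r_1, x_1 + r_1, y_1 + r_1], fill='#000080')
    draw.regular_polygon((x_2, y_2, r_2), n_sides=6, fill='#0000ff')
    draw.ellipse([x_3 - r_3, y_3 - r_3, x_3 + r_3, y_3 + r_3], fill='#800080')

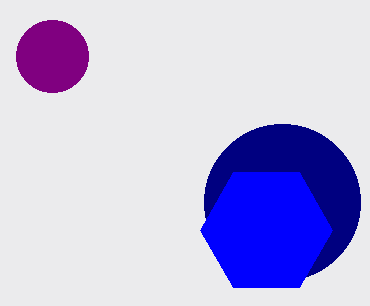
x_1 = 282, y_1 = 202, r_1 = 78, x_2 = 266, y_2 = 230, r_2 = 66, x_3 = 52, y_3 = 56, r_3 = 36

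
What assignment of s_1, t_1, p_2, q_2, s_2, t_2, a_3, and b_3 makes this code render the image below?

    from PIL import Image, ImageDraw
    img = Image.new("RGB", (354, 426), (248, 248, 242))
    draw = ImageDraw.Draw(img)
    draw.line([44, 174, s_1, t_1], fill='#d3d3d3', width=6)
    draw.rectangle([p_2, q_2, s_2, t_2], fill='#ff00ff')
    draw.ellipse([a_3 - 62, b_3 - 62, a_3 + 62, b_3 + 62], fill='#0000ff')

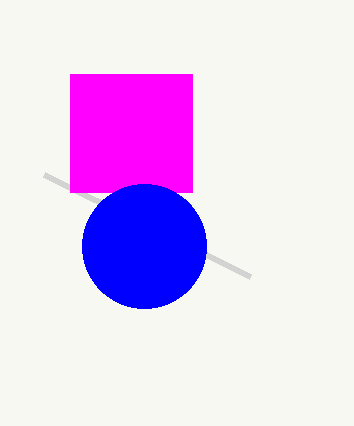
s_1 = 250, t_1 = 276, p_2 = 70, q_2 = 74, s_2 = 192, t_2 = 192, a_3 = 144, b_3 = 246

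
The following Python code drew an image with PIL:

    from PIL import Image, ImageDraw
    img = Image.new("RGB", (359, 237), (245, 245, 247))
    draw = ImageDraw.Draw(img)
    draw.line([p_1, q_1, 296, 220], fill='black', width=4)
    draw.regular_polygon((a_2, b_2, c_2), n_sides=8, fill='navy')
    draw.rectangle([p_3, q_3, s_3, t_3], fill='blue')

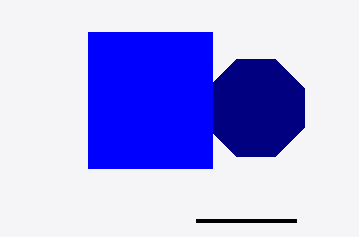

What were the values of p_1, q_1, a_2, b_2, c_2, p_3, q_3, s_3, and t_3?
p_1 = 196, q_1 = 220, a_2 = 256, b_2 = 108, c_2 = 52, p_3 = 88, q_3 = 32, s_3 = 212, t_3 = 168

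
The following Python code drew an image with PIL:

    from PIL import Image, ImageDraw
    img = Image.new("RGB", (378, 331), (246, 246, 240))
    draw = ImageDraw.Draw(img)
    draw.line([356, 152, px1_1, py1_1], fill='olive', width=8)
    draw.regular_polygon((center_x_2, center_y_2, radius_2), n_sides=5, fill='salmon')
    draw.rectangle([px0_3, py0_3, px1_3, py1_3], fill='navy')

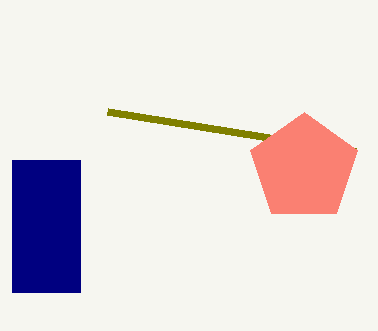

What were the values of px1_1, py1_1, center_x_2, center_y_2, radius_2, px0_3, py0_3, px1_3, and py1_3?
px1_1 = 108; py1_1 = 112; center_x_2 = 304; center_y_2 = 168; radius_2 = 56; px0_3 = 12; py0_3 = 160; px1_3 = 80; py1_3 = 292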